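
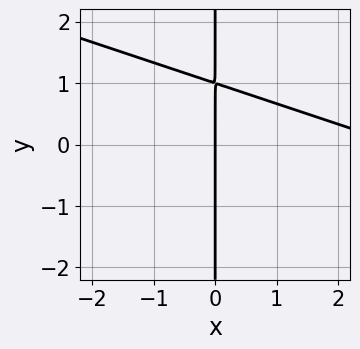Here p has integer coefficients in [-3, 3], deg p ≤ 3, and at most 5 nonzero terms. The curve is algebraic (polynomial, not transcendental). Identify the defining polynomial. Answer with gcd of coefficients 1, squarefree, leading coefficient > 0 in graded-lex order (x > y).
x^2 + 3*x*y - 3*x

(a) deg p = 2. A generic line meets the curve in up to 2 points.
(b) From the visible intercepts: one x-axis crossing is at x = 0; the visible y-axis segment lies entirely on the curve.
(c) Solving for integer coefficients yields p as stated.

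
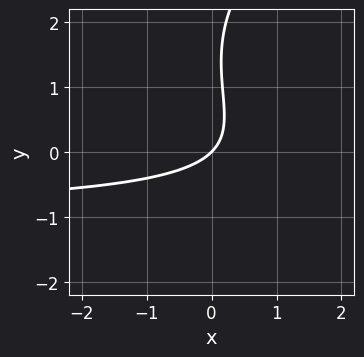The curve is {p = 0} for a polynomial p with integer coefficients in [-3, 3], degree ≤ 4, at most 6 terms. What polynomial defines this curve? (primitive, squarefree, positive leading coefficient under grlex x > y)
y^3 - 3*x*y - 3*y^2 - 3*x + 3*y

(a) The degree is 3 — no degree-2 curve has this shape.
(b) Checking where it meets the axes: it meets the x-axis at x = 0 (among the integer gridlines); it crosses the y-axis at the gridline y = 0.
(c) The integer polynomial consistent with all of this is the stated p.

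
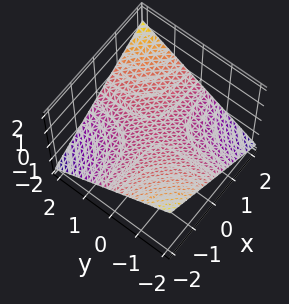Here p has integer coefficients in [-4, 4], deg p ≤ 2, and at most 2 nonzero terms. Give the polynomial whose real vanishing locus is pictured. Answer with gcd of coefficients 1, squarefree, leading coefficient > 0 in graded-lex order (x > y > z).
First, deg p = 2. A hyperbolic paraboloid; a quadric.
Next, checking where it meets the axes: the visible x-axis segment lies entirely on the surface; one z-axis crossing is at z = 0.
Finally, assembling these constraints gives the stated polynomial. Check: (0, -1, 0) on the y-axis lies on the surface, and p(0, -1, 0) = 0. ✓

x*y - 3*z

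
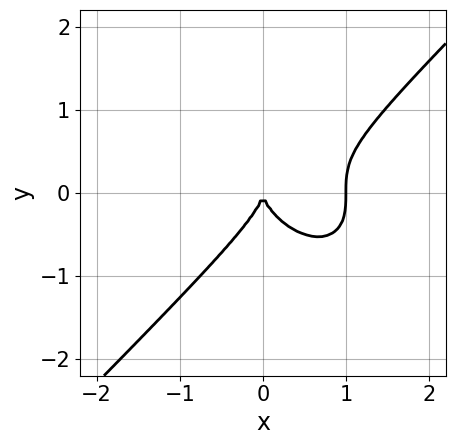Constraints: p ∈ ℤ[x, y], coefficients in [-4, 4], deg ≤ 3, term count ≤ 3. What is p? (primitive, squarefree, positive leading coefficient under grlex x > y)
x^3 - y^3 - x^2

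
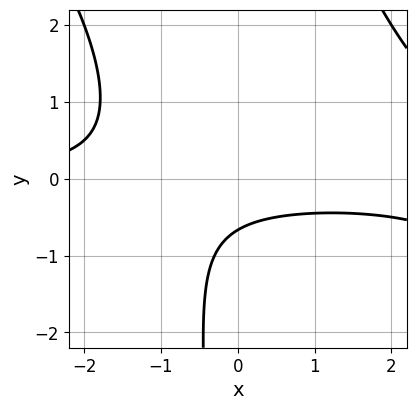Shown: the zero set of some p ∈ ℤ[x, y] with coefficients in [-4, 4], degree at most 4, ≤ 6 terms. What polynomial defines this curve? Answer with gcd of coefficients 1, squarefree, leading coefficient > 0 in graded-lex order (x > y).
1. deg p = 3. A generic line meets the curve in up to 3 points.
2. Checking where it meets the axes: no x-intercept at any integer in the box.
3. The integer polynomial consistent with all of this is the stated p.

x^2*y + x*y^2 - 2*x*y - 3*y - 2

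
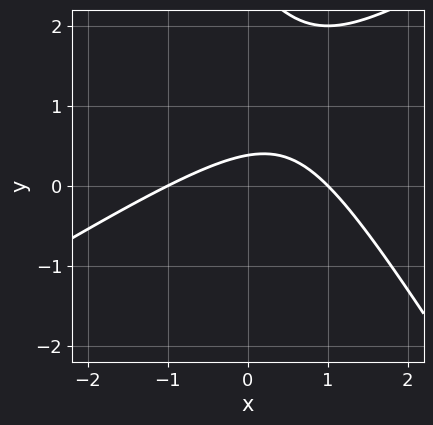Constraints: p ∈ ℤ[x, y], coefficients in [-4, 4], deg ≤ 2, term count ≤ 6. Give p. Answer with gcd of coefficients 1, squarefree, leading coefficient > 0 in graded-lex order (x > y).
(a) The degree is 2 — no degree-1 curve has this shape.
(b) From the axis intercepts and sections: among the integer gridlines, it crosses the x-axis at x ∈ {-1, 1}.
(c) Fitting integer coefficients to these (and the overall shape) gives p.

x^2 - x*y - y^2 + 3*y - 1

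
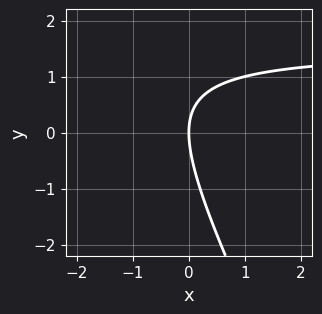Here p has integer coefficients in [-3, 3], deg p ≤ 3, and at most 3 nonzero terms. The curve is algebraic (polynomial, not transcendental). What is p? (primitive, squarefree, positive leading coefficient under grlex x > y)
1. deg p = 2. A generic line meets the curve in up to 2 points.
2. Checking where it meets the axes: one y-axis crossing is at y = 0; one x-axis crossing is at x = 0.
3. Fitting integer coefficients to these (and the overall shape) gives p.

2*x*y + y^2 - 3*x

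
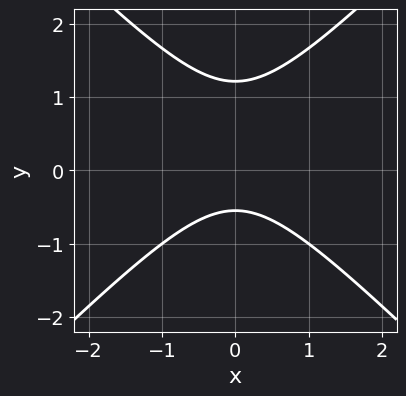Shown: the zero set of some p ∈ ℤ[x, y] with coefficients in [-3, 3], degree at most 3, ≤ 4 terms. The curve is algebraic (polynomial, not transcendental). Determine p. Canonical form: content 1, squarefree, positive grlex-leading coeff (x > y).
3*x^2 - 3*y^2 + 2*y + 2

(a) deg p = 2. A generic line meets the curve in up to 2 points.
(b) Symmetries: mirror symmetry x ↦ −x ⇒ only even powers of x.
(c) From the visible intercepts: the curve avoids every integer x-axis point in the box.
(d) Assembling these constraints gives the stated polynomial.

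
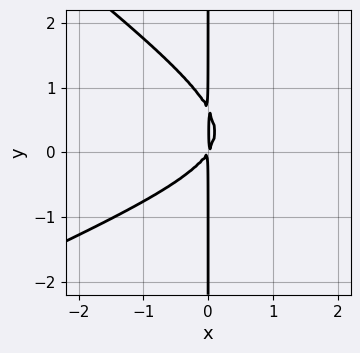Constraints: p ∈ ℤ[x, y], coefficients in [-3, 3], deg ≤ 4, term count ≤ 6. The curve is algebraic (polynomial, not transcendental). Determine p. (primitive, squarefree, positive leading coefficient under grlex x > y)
x^3 - x^2*y - 3*x*y^2 - 3*x^2 + 2*x*y

First, degree: no degree-2 curve has this shape, so deg p = 3.
Then, from the axis intercepts and sections: the visible y-axis segment lies entirely on the curve.
Finally, assembling these constraints gives the stated polynomial.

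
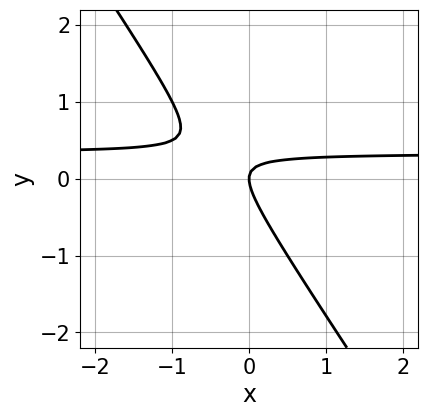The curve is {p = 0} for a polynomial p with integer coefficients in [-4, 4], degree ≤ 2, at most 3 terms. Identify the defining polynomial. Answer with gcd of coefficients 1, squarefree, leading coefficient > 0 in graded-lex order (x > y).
3*x*y + 2*y^2 - x

1. deg p = 2. No degree-1 curve has this shape.
2. From the visible intercepts: it meets the x-axis at x = 0 (among the integer gridlines); it crosses the y-axis at the gridline y = 0.
3. The integer polynomial consistent with all of this is the stated p.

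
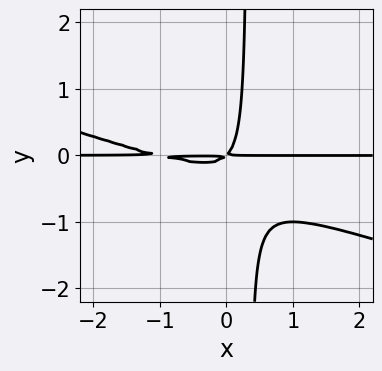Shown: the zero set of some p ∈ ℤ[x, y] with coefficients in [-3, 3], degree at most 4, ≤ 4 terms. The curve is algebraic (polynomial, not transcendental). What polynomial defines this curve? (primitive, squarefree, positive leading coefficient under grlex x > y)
x^2*y + 3*x*y^2 + x*y - y^2

The degree is 3 — the shape is more complex than any degree-2 curve.
From the visible intercepts: the visible x-axis segment lies entirely on the curve.
Putting this together gives p.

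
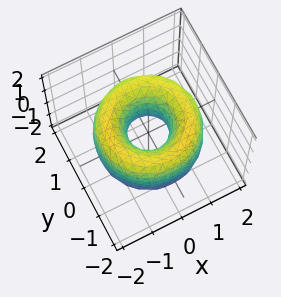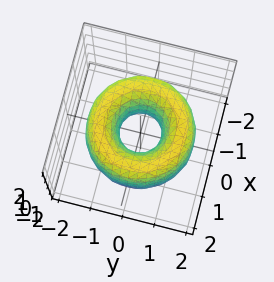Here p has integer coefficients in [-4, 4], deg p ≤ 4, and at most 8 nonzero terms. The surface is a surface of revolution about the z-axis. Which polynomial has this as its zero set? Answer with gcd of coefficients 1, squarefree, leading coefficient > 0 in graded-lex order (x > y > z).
x^4 + 2*x^2*y^2 + y^4 - 3*x^2 - 3*y^2 + z^2 + 1

First, the degree is 4 — the shape is more complex than any degree-3 surface.
Then, symmetry: the z-axis is an axis of rotation, so x and y enter only as x² + y².
Next, against the integer gridlines: the surface avoids every integer z-axis point in the box; a circular section at z = 1 has radius exactly 1.
Finally, putting this together gives p.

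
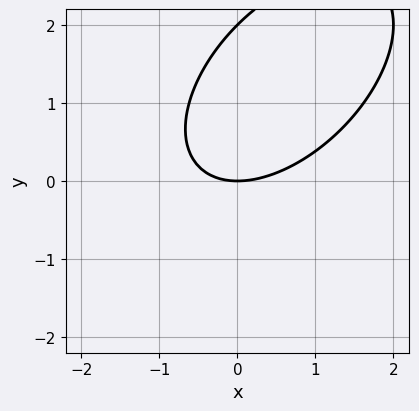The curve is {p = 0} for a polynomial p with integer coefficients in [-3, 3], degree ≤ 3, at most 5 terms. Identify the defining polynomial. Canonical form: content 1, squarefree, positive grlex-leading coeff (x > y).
x^2 - x*y + y^2 - 2*y

1. deg p = 2. A generic line meets the curve in up to 2 points.
2. Observable constraints: it meets the x-axis at x = 0 (among the integer gridlines); the y-axis gridline crossings are at y ∈ {0, 2}.
3. Together with the visible shape, these determine p as stated.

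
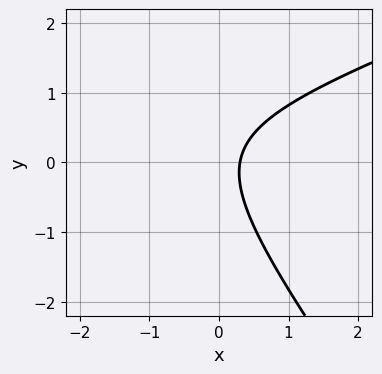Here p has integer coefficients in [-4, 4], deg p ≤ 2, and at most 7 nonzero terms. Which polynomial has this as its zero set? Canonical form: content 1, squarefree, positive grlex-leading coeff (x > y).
x^2 - 2*x*y - 2*y^2 + 3*x - 1

The degree is 2 — a generic line meets the curve in up to 2 points.
Reading off the gridlines: it misses every integer gridline on the y-axis.
The integer polynomial consistent with all of this is the stated p.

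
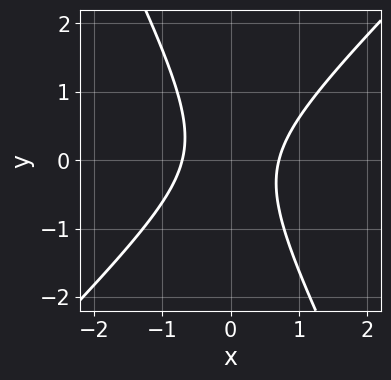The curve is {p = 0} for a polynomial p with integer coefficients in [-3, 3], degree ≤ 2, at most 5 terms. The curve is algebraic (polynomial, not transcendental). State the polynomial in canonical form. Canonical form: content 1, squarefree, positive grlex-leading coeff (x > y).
(a) Degree: no degree-1 curve has this shape, so deg p = 2.
(b) From the visible intercepts: no y-intercept at any integer in the box.
(c) These observations pin down the coefficients.

2*x^2 - x*y - y^2 - 1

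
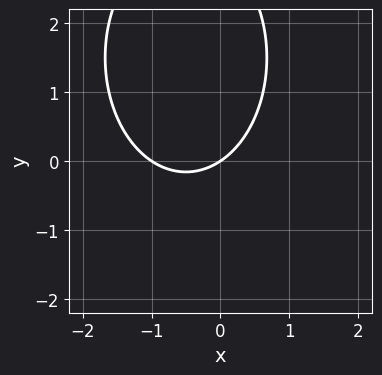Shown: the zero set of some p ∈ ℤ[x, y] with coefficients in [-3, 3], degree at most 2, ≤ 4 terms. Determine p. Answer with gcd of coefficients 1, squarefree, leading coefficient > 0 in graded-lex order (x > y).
2*x^2 + y^2 + 2*x - 3*y

(a) The degree is 2 — no degree-1 curve has this shape.
(b) From the visible intercepts: one y-axis crossing is at y = 0; among the integer gridlines, it crosses the x-axis at x ∈ {-1, 0}.
(c) Together with the visible shape, these determine p as stated.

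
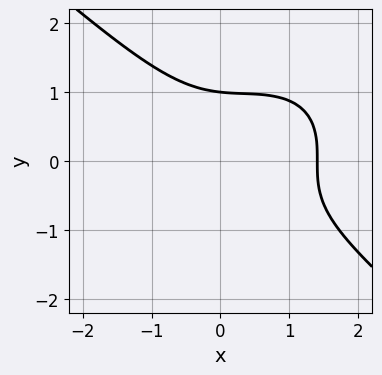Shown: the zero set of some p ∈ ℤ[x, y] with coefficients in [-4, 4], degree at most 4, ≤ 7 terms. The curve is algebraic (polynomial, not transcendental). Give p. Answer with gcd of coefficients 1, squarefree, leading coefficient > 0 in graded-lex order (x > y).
2*x^3 + 3*y^3 - 2*x^2 + x - 3

(a) Degree: a generic line meets the curve in up to 3 points, so deg p = 3.
(b) From the axis intercepts and sections: it crosses the y-axis at the gridline y = 1.
(c) Putting this together gives p.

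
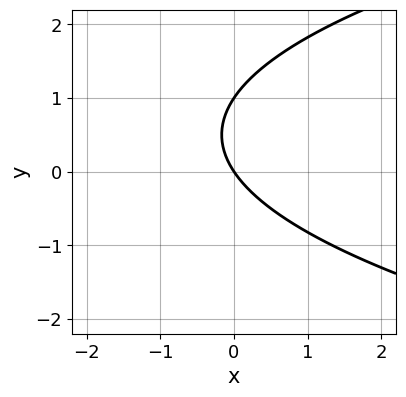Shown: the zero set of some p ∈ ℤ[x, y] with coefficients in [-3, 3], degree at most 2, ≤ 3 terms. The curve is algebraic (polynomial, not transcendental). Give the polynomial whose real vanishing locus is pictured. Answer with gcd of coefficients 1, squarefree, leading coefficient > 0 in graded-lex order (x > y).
2*y^2 - 3*x - 2*y

(a) Degree: the shape is more complex than any degree-1 curve, so deg p = 2.
(b) Reading off the gridlines: among the integer gridlines, it crosses the y-axis at y ∈ {0, 1}; it crosses the x-axis at the gridline x = 0.
(c) Matching integer coefficients to the picture gives p.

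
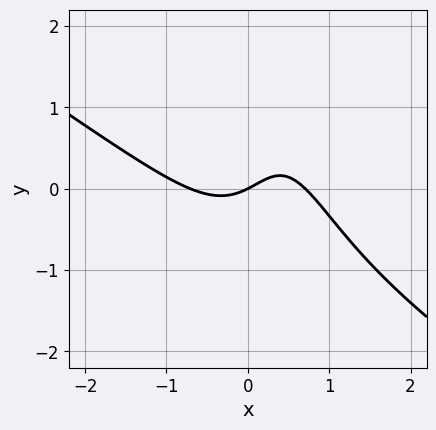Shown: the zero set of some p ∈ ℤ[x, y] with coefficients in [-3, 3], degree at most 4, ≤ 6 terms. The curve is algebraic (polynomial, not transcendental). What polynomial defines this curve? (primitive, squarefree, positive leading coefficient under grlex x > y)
2*x^3 + 3*x^2*y - 2*x*y - x + 2*y

1. The degree is 3 — a generic line meets the curve in up to 3 points.
2. From the axis intercepts and sections: one x-axis crossing is at x = 0; it crosses the y-axis at the gridline y = 0.
3. Together with the visible shape, these determine p as stated.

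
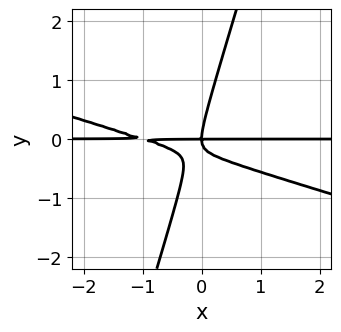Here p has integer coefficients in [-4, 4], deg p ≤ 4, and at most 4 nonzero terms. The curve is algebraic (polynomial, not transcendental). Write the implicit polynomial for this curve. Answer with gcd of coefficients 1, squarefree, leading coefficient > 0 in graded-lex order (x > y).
x^2*y + 3*x*y^2 - y^3 + x*y

1. Degree: a generic line meets the curve in up to 3 points, so deg p = 3.
2. Observable constraints: the visible x-axis segment lies entirely on the curve; it crosses the y-axis at the gridline y = 0.
3. Solving for integer coefficients yields p as stated.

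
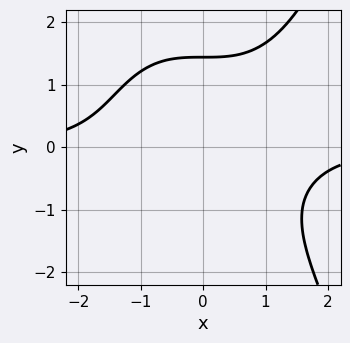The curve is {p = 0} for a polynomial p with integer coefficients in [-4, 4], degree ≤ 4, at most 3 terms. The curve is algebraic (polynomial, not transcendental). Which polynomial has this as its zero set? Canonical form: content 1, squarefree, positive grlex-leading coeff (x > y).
1. deg p = 4. No degree-3 curve has this shape.
2. Observable constraints: no x-intercept at any integer in the box.
3. Fitting integer coefficients to these (and the overall shape) gives p.

x^3*y - y^3 + 3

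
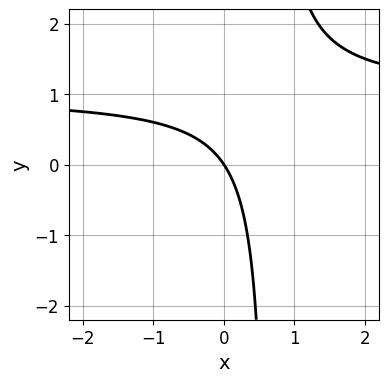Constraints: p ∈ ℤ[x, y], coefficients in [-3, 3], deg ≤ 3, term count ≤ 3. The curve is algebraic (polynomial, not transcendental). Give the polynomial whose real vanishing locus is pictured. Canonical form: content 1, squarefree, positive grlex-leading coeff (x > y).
(a) The degree is 2 — the shape is more complex than any degree-1 curve.
(b) Observable constraints: one x-axis crossing is at x = 0; it crosses the y-axis at the gridline y = 0.
(c) Fitting integer coefficients to these (and the overall shape) gives p.

3*x*y - 3*x - 2*y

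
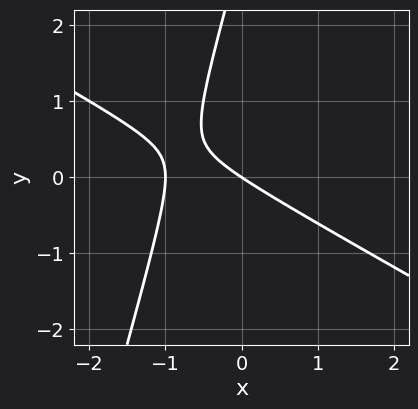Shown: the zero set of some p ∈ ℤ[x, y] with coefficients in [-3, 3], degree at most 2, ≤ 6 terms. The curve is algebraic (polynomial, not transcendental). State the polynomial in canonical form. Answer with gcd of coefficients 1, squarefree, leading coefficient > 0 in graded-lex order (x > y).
2*x^2 + 3*x*y - y^2 + 2*x + 3*y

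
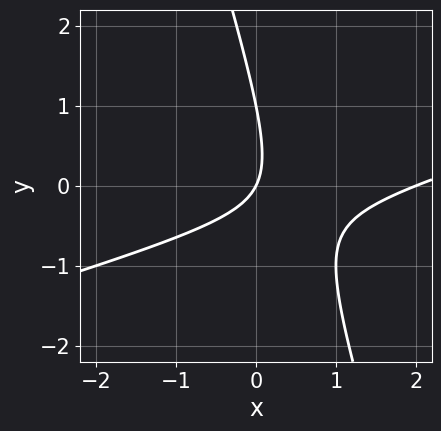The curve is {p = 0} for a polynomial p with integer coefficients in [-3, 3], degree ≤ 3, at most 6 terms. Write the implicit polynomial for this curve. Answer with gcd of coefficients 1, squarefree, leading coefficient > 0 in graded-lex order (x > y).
x^2 - 3*x*y - y^2 - 2*x + y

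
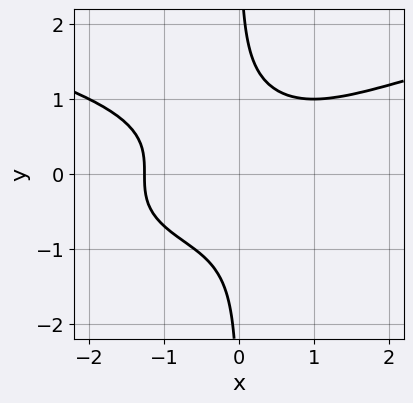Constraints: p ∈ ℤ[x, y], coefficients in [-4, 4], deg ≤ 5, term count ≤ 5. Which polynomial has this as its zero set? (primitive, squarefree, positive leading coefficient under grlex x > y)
3*x*y^3 - x^3 - 2

(a) deg p = 4. A generic line meets the curve in up to 4 points.
(b) Reading off the gridlines: it misses every integer gridline on the y-axis.
(c) Fitting integer coefficients to these (and the overall shape) gives p.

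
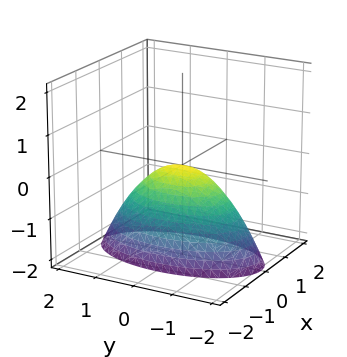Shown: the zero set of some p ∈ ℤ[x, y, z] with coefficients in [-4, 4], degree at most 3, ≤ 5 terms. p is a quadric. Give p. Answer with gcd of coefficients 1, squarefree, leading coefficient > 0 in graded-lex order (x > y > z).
3*x^2 + y^2 + 2*z

First, degree: a single bowl opening along one axis; a quadric, so deg p = 2.
Next, symmetries: mirror symmetry y ↦ −y ⇒ only even powers of y; it's symmetric under x → −x, forcing even powers of x.
Next, checking where it meets the axes: it meets the z-axis at z = 0 (among the integer gridlines); it meets the y-axis at y = 0 (among the integer gridlines); one x-axis crossing is at x = 0.
Finally, matching integer coefficients to the picture gives p.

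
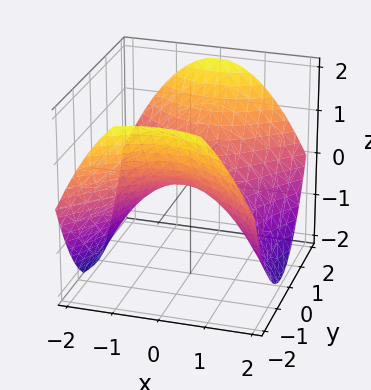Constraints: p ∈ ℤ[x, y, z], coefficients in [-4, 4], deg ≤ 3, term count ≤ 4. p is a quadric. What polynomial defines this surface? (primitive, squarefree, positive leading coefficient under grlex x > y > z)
x^2 - y^2 + 2*z

First, deg p = 2. A hyperbolic paraboloid; a quadric.
Next, symmetries: it's symmetric under y → −y, forcing even powers of y; the x ↦ −x reflection is a symmetry, so x appears only in even powers.
Next, observable constraints: one x-axis crossing is at x = 0; it crosses the y-axis at the gridline y = 0.
Finally, the integer polynomial consistent with all of this is the stated p.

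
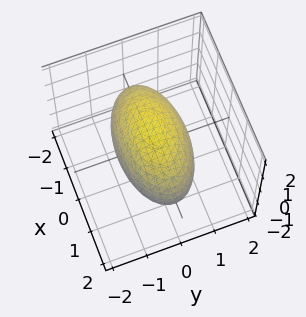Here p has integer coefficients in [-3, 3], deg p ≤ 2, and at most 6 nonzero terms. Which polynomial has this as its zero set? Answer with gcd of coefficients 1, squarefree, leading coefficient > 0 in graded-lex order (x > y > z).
(a) Degree: a closed, bounded, convex surface; a quadric, so deg p = 2.
(b) Symmetries: mirror symmetry z ↦ −z ⇒ only even powers of z; mirror symmetry y ↦ −y ⇒ only even powers of y; it's symmetric under x → −x, forcing even powers of x.
(c) Observable constraints: the y-axis gridline crossings are at y ∈ {-1, 1}.
(d) These observations pin down the coefficients.

x^2 + 3*y^2 + 2*z^2 - 3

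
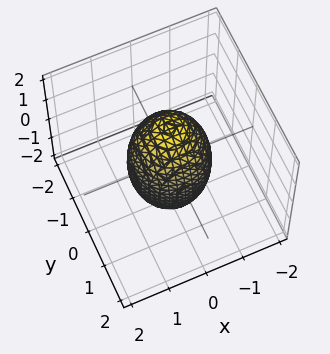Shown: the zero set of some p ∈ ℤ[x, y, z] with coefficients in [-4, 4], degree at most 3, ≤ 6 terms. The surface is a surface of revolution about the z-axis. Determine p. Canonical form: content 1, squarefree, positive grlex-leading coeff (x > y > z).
1. Degree: no degree-1 surface has this shape, so deg p = 2.
2. By symmetry, the surface is invariant under rotation about z: p = q(x² + y², z).
3. Observable constraints: among the integer gridlines, it crosses the y-axis at y ∈ {-1, 1}; the x-axis gridline crossings are at x ∈ {-1, 1}; a circular section at z = -1 has radius between 0 and 1.
4. Matching integer coefficients to the picture gives p.

3*x^2 + 3*y^2 + z^2 - 3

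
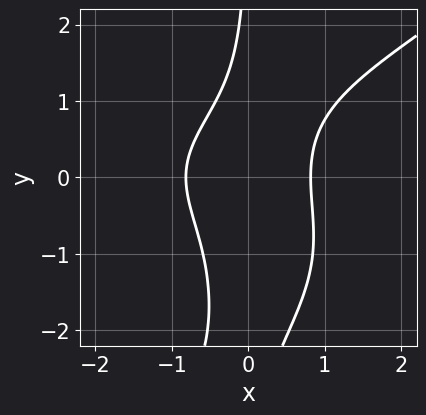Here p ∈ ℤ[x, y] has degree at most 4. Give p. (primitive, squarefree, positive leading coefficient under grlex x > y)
x^2*y^2 - x*y^3 - 2*x*y^2 + 3*x^2 - 2

(a) Degree: the shape is more complex than any degree-3 curve, so deg p = 4.
(b) Checking where it meets the axes: the curve avoids every integer y-axis point in the box.
(c) These observations pin down the coefficients.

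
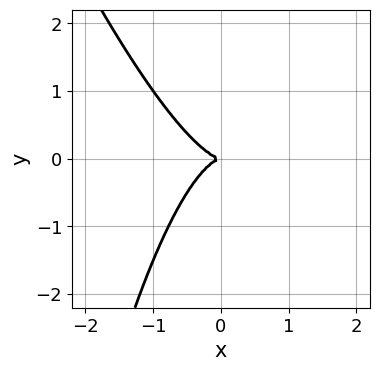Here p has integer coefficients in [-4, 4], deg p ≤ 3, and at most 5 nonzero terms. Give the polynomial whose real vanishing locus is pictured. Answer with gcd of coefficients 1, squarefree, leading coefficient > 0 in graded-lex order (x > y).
3*x^3 + x^2*y + 2*y^2

1. deg p = 3.
2. Checking where it meets the axes: it crosses the x-axis at the gridline x = 0; it meets the y-axis at y = 0 (among the integer gridlines).
3. Assembling these constraints gives the stated polynomial.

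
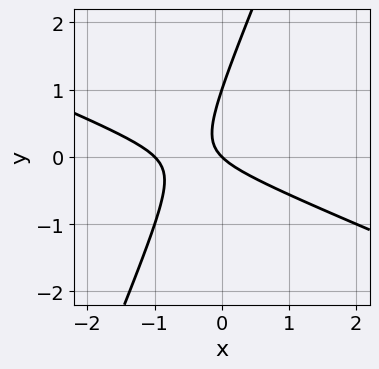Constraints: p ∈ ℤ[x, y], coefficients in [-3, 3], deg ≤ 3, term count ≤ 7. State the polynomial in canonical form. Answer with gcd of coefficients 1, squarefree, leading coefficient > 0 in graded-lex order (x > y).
deg p = 2. A generic line meets the curve in up to 2 points.
Observable constraints: among the integer gridlines, it crosses the y-axis at y ∈ {0, 1}; among the integer gridlines, it crosses the x-axis at x ∈ {-1, 0}.
Assembling these constraints gives the stated polynomial.

x^2 + 2*x*y - y^2 + x + y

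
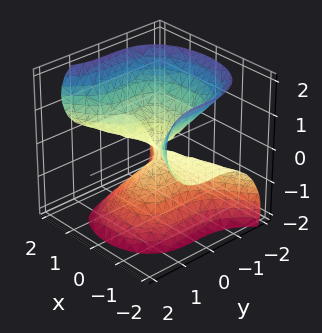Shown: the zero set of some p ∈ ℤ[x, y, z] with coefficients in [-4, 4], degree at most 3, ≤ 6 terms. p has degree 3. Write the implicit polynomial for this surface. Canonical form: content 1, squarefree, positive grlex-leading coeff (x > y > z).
Degree: the shape is more complex than any degree-2 surface, so deg p = 3.
Against the integer gridlines: one z-axis crossing is at z = 0; it meets the y-axis at y = 0 (among the integer gridlines).
Assembling these constraints gives the stated polynomial.

3*x^2*z - 3*y^3 - 2*z^3 - z^2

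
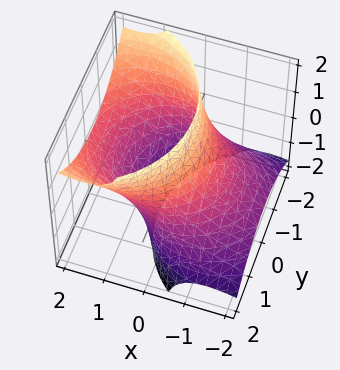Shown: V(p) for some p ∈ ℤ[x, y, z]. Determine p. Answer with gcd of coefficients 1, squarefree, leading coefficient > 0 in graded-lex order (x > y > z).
x^2 - 2*x*z + y^2 - 2

1. deg p = 2.
2. Observable constraints: the surface avoids every integer z-axis point in the box.
3. Solving for integer coefficients yields p as stated.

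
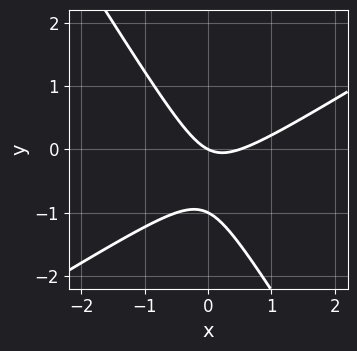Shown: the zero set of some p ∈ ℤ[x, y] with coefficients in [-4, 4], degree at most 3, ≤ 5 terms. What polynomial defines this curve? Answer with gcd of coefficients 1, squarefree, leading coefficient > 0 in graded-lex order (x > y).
2*x^2 - 2*x*y - 2*y^2 - x - 2*y

(a) deg p = 2. A generic line meets the curve in up to 2 points.
(b) From the axis intercepts and sections: one x-axis crossing is at x = 0; the y-axis gridline crossings are at y ∈ {-1, 0}.
(c) Assembling these constraints gives the stated polynomial.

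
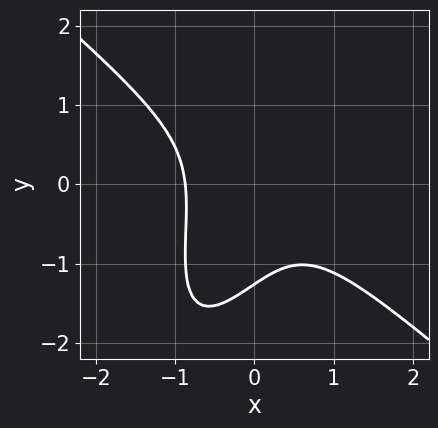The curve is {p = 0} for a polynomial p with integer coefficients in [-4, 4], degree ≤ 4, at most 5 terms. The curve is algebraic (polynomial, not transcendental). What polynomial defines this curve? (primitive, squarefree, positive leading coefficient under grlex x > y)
3*x^3 + x^2*y - 2*x*y^2 + y^3 + 2

1. The degree is 3 — a generic line meets the curve in up to 3 points.
2. Putting this together gives p.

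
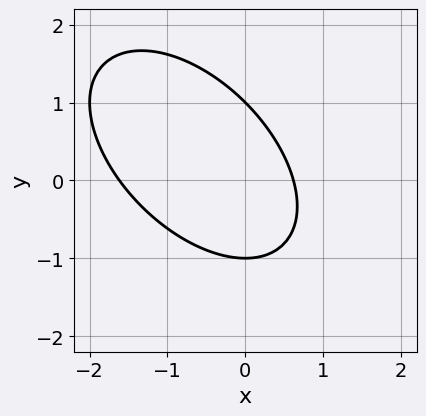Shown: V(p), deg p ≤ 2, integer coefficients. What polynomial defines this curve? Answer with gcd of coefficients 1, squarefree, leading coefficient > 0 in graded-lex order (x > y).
x^2 + x*y + y^2 + x - 1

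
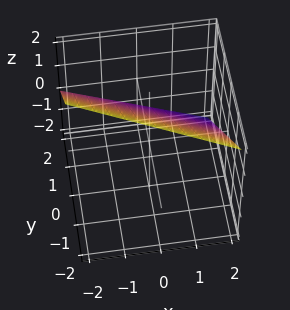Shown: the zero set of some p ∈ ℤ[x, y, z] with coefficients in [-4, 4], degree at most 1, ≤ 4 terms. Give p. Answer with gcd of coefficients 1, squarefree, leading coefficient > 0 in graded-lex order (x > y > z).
deg p = 1. The surface is flat (a plane).
Against the integer gridlines: one x-axis crossing is at x = 2; one y-axis crossing is at y = 1.
These observations pin down the coefficients. Check: (0, 0, 1) on the z-axis lies on the surface, and p(0, 0, 1) = 0. ✓

x + 2*y + 2*z - 2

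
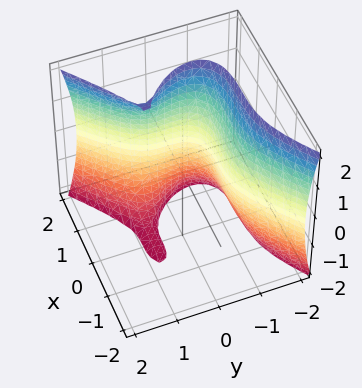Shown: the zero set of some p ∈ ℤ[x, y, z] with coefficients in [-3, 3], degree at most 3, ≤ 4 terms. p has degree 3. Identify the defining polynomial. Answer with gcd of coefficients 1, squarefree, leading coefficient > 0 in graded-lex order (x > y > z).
2*x^3 - 3*y^3 + y*z^2 - 2

1. deg p = 3. No degree-2 surface has this shape.
2. Observable constraints: it meets the x-axis at x = 1 (among the integer gridlines); the surface avoids every integer z-axis point in the box.
3. These observations pin down the coefficients.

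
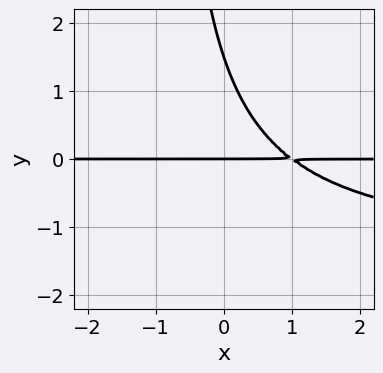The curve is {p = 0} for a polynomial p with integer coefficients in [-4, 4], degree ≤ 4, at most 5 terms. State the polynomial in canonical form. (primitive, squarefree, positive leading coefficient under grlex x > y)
The degree is 3 — no degree-2 curve has this shape.
Checking where it meets the axes: one y-axis crossing is at y = 0; every point of the x-axis in the box is on the curve.
Together with the visible shape, these determine p as stated.

2*x*y^2 + 3*x*y + 2*y^2 - 3*y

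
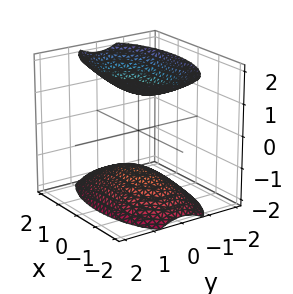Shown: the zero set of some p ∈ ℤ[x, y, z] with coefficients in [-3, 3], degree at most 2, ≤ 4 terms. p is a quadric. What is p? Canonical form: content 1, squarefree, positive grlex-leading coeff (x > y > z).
x^2 + 3*y^2 - 2*z^2 + 3

First, I count 2 distinct pieces. They look like related sheets of one shape, so recover p as a whole.
Then, degree: two separate bowl-shaped sheets opening away from each other; a quadric, so deg p = 2.
Next, symmetries: it's symmetric under y → −y, forcing even powers of y; the z ↦ −z reflection is a symmetry, so z appears only in even powers; mirror symmetry x ↦ −x ⇒ only even powers of x.
Next, observable constraints: it misses every integer gridline on the y-axis; no x-intercept at any integer in the box.
Finally, solving for integer coefficients yields p as stated.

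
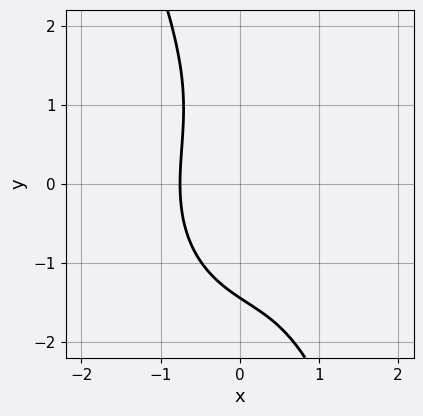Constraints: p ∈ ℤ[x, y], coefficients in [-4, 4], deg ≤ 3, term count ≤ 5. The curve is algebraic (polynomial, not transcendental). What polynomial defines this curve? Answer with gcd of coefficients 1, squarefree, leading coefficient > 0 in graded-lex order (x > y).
First, degree: the shape is more complex than any degree-2 curve, so deg p = 3.
Finally, matching integer coefficients to the picture gives p.

3*x^3 + 2*x*y^2 + y^3 - 3*x^2 + 3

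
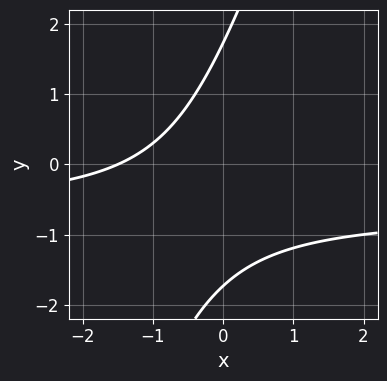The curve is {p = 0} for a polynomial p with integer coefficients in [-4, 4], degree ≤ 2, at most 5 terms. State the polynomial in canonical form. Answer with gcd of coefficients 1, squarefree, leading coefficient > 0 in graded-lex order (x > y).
3*x*y - y^2 + 2*x + 3

(a) deg p = 2. No degree-1 curve has this shape.
(b) Matching integer coefficients to the picture gives p.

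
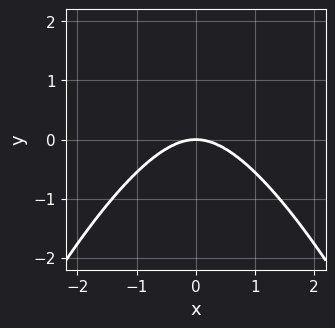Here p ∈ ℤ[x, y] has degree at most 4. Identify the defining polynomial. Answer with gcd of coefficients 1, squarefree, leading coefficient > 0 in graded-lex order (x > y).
(a) Degree: no degree-3 curve has this shape, so deg p = 4.
(b) Symmetries: the x ↦ −x reflection is a symmetry, so x appears only in even powers.
(c) Against the integer gridlines: it crosses the x-axis at the gridline x = 0; it crosses the y-axis at the gridline y = 0.
(d) Solving for integer coefficients yields p as stated.

2*x^4 + 3*x^2*y + 2*y^3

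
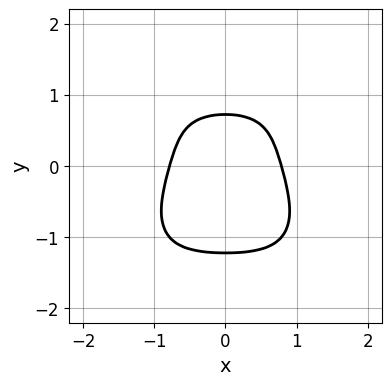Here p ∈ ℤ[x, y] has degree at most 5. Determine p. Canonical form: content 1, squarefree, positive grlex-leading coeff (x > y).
First, the degree is 4 — a generic line meets the curve in up to 4 points.
Next, symmetries: mirror symmetry x ↦ −x ⇒ only even powers of x.
Finally, matching integer coefficients to the picture gives p.

x^4 + y^4 + x^2 + y - 1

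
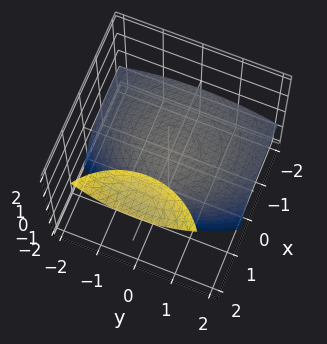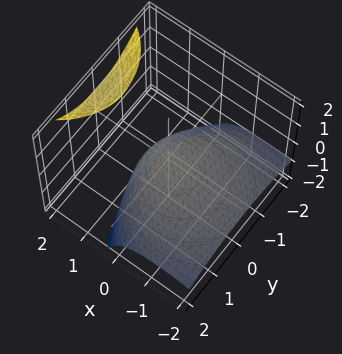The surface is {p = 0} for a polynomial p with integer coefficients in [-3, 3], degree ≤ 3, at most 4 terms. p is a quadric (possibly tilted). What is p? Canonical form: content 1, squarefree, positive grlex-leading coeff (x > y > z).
x^2 - 3*x*z + y^2 + 3*z

1. There are 2 components. Treating them together as one polynomial.
2. Degree: a generic line meets the surface in up to 2 points, so deg p = 2.
3. From the visible intercepts: it crosses the y-axis at the gridline y = 0; it crosses the z-axis at the gridline z = 0.
4. Matching integer coefficients to the picture gives p.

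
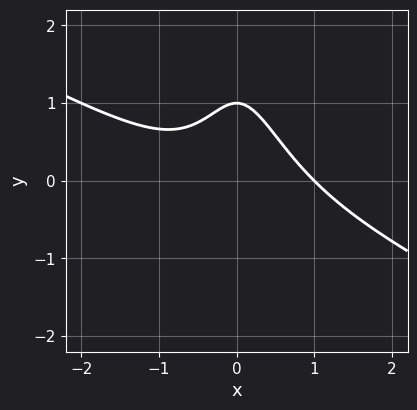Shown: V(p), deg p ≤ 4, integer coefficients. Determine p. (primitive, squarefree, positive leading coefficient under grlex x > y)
x^3 + 2*x^2*y + y - 1

(a) The degree is 3 — no degree-2 curve has this shape.
(b) Reading off the gridlines: it meets the y-axis at y = 1 (among the integer gridlines); it meets the x-axis at x = 1 (among the integer gridlines).
(c) The integer polynomial consistent with all of this is the stated p.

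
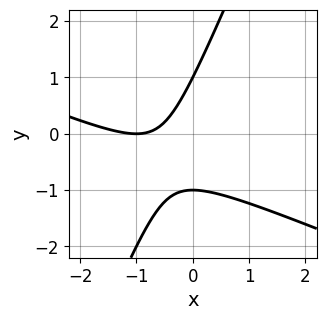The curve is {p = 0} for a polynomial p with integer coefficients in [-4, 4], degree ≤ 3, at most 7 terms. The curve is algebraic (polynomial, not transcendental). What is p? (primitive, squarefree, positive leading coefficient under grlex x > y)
1. The degree is 2 — no degree-1 curve has this shape.
2. Checking where it meets the axes: one x-axis crossing is at x = -1; the y-axis gridline crossings are at y ∈ {-1, 1}.
3. Matching integer coefficients to the picture gives p.

x^2 + 2*x*y - y^2 + 2*x + 1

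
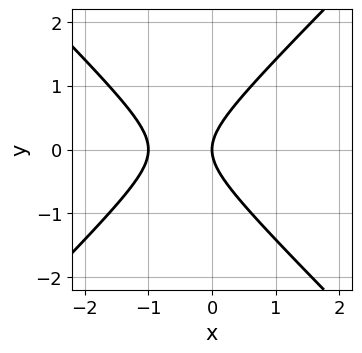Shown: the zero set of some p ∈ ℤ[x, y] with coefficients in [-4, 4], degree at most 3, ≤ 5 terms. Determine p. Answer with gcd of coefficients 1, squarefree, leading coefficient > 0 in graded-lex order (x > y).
x^2 - y^2 + x

(a) The degree is 2 — no degree-1 curve has this shape.
(b) Symmetries: it's symmetric under y → −y, forcing even powers of y.
(c) Against the integer gridlines: it crosses the y-axis at the gridline y = 0; among the integer gridlines, it crosses the x-axis at x ∈ {-1, 0}.
(d) Putting this together gives p.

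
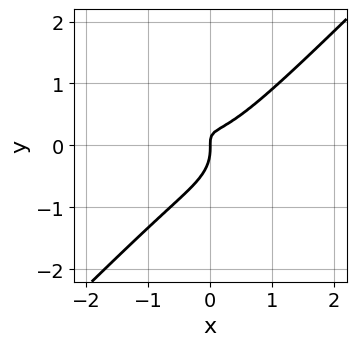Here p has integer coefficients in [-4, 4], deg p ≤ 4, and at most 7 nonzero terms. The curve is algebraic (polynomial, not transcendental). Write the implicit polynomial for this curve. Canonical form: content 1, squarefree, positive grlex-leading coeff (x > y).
(a) Degree: the shape is more complex than any degree-2 curve, so deg p = 3.
(b) Observable constraints: it meets the x-axis at x = 0 (among the integer gridlines); one y-axis crossing is at y = 0.
(c) The integer polynomial consistent with all of this is the stated p.

3*x^3 - 3*y^3 + x^2 - 3*x*y + x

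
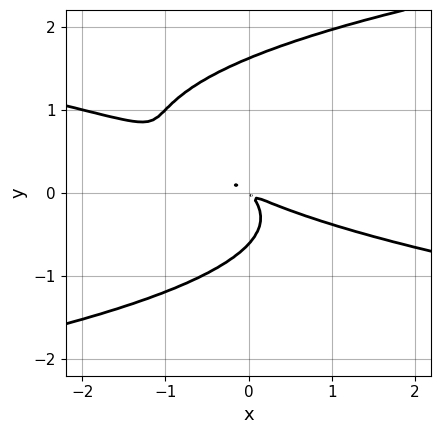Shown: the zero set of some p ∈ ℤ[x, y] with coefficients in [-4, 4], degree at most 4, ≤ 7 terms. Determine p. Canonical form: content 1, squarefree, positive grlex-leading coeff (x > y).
2*y^4 - 2*y^3 - x^2 - 3*x*y - 2*y^2

1. deg p = 4. A generic line meets the curve in up to 4 points.
2. The integer polynomial consistent with all of this is the stated p.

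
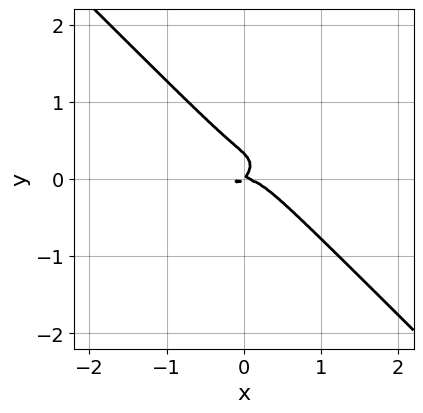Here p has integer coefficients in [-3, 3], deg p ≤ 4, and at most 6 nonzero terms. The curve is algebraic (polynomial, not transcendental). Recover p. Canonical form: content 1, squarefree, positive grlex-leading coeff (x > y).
Degree: a generic line meets the curve in up to 3 points, so deg p = 3.
Checking where it meets the axes: it crosses the y-axis at the gridline y = 0; it meets the x-axis at x = 0 (among the integer gridlines).
Matching integer coefficients to the picture gives p.

2*x^3 - x^2*y + 3*y^3 + x*y - y^2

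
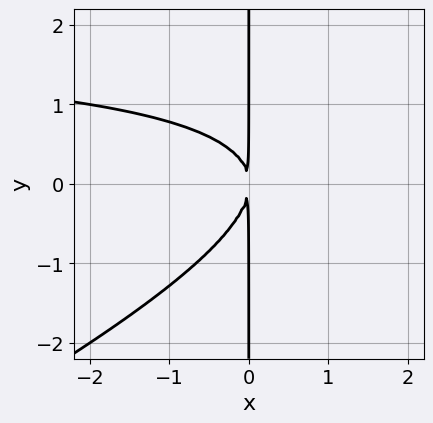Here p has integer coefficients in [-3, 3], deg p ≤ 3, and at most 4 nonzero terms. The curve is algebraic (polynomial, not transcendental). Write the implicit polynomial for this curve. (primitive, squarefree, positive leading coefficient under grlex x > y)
x^2*y - 2*x*y^2 - 2*x^2

First, deg p = 3.
Then, against the integer gridlines: the visible y-axis segment lies entirely on the curve.
Finally, the integer polynomial consistent with all of this is the stated p.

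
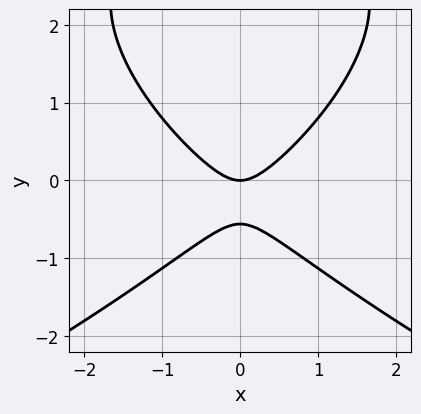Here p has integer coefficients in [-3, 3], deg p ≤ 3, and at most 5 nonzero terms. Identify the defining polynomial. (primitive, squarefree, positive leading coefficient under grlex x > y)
y^3 + 3*x^2 - 3*y^2 - 2*y

1. deg p = 3. The shape is more complex than any degree-2 curve.
2. Symmetries: the x ↦ −x reflection is a symmetry, so x appears only in even powers.
3. Reading off the gridlines: one x-axis crossing is at x = 0; it meets the y-axis at y = 0 (among the integer gridlines).
4. Putting this together gives p.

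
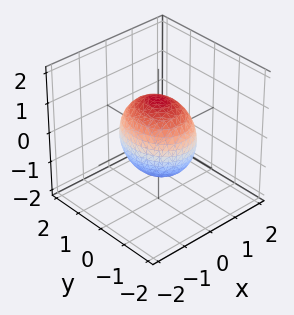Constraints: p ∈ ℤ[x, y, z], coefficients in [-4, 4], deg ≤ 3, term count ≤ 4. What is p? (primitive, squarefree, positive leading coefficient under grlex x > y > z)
Degree: a closed, bounded, convex surface; a quadric, so deg p = 2.
Symmetries: mirror symmetry y ↦ −y ⇒ only even powers of y; the z ↦ −z reflection is a symmetry, so z appears only in even powers; mirror symmetry x ↦ −x ⇒ only even powers of x.
Observable constraints: the x-axis gridline crossings are at x ∈ {-1, 1}.
Matching integer coefficients to the picture gives p.

3*x^2 + 2*y^2 + 2*z^2 - 3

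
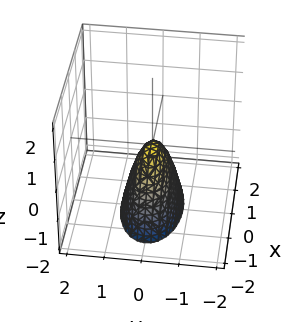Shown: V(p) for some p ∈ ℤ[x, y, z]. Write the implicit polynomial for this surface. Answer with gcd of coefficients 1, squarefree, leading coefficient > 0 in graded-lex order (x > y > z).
x^2 + 3*y^2 + z

(a) Degree: a paraboloid; a quadric, so deg p = 2.
(b) Symmetries: the x ↦ −x reflection is a symmetry, so x appears only in even powers; it's symmetric under y → −y, forcing even powers of y.
(c) Checking where it meets the axes: one x-axis crossing is at x = 0; it crosses the y-axis at the gridline y = 0; one z-axis crossing is at z = 0.
(d) Assembling these constraints gives the stated polynomial.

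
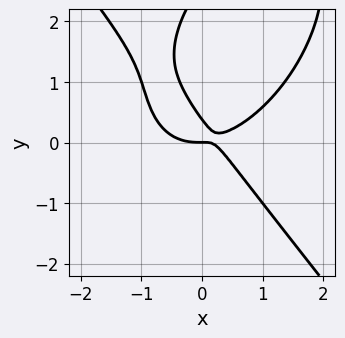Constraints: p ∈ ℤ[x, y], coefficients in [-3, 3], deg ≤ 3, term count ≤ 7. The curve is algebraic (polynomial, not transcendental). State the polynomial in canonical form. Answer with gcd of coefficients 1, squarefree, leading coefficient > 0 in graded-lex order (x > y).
2*x^3 + y^3 - 3*x*y - 3*y^2 + y

(a) The degree is 3 — no degree-2 curve has this shape.
(b) Observable constraints: one x-axis crossing is at x = 0; it meets the y-axis at y = 0 (among the integer gridlines).
(c) Fitting integer coefficients to these (and the overall shape) gives p.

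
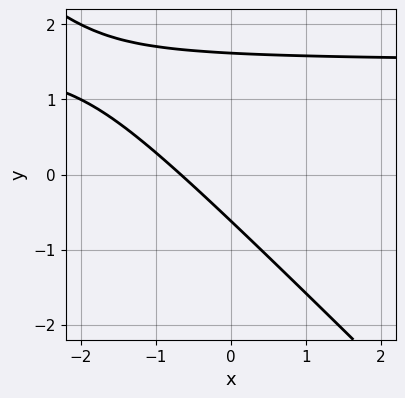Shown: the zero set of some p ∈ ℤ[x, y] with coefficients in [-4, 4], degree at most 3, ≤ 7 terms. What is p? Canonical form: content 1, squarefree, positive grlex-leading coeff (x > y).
(a) Degree: no degree-1 curve has this shape, so deg p = 2.
(b) Putting this together gives p.

2*x*y + 2*y^2 - 3*x - 2*y - 2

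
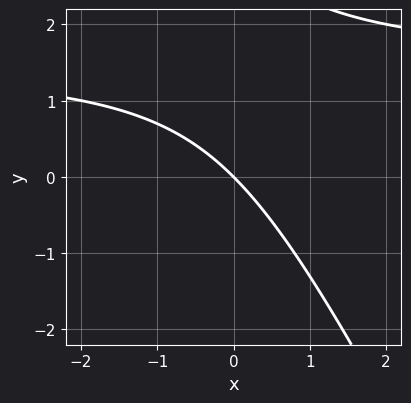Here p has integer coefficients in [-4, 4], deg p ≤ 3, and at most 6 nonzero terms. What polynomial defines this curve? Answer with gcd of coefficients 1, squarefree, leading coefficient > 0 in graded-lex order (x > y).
2*x*y + y^2 - 3*x - 3*y

(a) The degree is 2 — the shape is more complex than any degree-1 curve.
(b) From the axis intercepts and sections: one y-axis crossing is at y = 0; it meets the x-axis at x = 0 (among the integer gridlines).
(c) Fitting integer coefficients to these (and the overall shape) gives p.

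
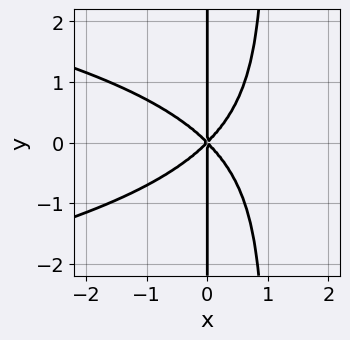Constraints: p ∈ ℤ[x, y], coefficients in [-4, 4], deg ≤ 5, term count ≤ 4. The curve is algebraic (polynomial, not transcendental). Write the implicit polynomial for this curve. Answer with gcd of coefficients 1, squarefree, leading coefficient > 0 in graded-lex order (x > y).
The degree is 4 — the shape is more complex than any degree-3 curve.
Symmetries: it's symmetric under y → −y, forcing even powers of y.
Observable constraints: it meets the x-axis at x = 0 (among the integer gridlines); the visible y-axis segment lies entirely on the curve.
Assembling these constraints gives the stated polynomial.

x^2*y^2 + x^3 - x*y^2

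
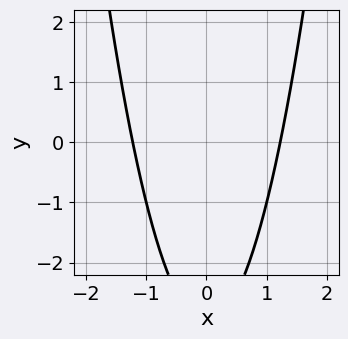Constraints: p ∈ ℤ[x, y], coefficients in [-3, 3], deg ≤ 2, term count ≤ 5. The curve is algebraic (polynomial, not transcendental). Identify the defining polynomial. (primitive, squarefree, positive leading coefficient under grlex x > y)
2*x^2 - y - 3

deg p = 2.
Symmetries: the x ↦ −x reflection is a symmetry, so x appears only in even powers.
Checking where it meets the axes: no y-intercept at any integer in the box.
These observations pin down the coefficients.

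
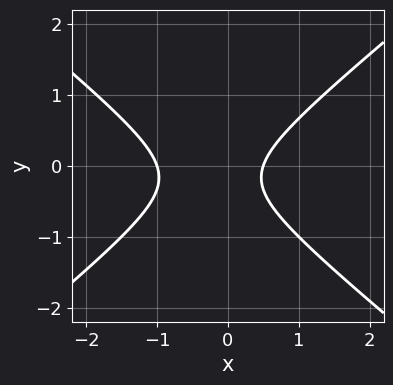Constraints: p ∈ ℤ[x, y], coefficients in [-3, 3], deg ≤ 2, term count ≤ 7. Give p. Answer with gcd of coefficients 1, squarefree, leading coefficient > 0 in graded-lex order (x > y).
2*x^2 - 3*y^2 + x - y - 1

First, the degree is 2 — the shape is more complex than any degree-1 curve.
Then, against the integer gridlines: it crosses the x-axis at the gridline x = -1; no y-intercept at any integer in the box.
Finally, putting this together gives p.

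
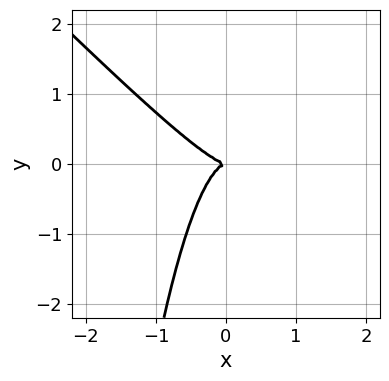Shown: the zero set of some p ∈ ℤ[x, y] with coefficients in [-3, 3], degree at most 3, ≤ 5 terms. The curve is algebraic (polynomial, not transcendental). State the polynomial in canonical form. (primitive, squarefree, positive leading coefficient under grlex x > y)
2*x^3 + 2*x^2*y + y^2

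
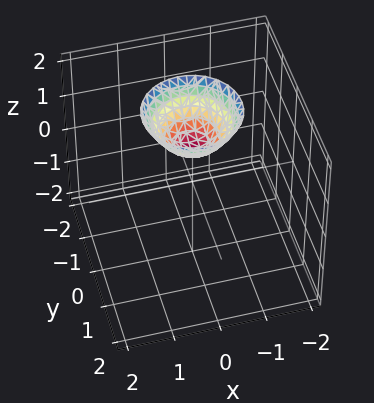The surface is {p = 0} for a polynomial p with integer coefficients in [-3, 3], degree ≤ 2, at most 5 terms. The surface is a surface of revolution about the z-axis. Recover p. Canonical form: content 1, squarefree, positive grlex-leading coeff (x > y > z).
1. deg p = 2. No degree-1 surface has this shape.
2. Symmetry: every cross-section ⟂ z is a circle, so x, y appear only via x² + y².
3. Reading off the gridlines: the surface avoids every integer y-axis point in the box; one z-axis crossing is at z = 1; a circular section at z = 2 has radius exactly 1.
4. Together with the visible shape, these determine p as stated.

x^2 + y^2 - z + 1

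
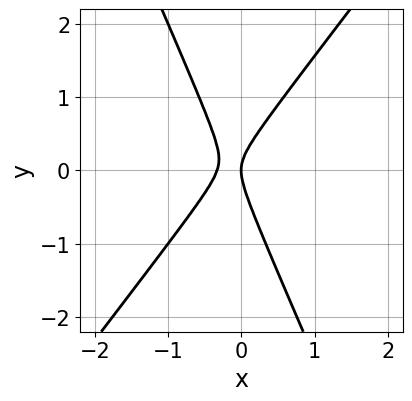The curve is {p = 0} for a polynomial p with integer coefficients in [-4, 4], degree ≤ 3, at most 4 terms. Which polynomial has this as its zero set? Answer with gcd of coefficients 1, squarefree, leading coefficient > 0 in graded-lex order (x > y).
1. The degree is 2 — a generic line meets the curve in up to 2 points.
2. From the visible intercepts: it crosses the y-axis at the gridline y = 0; one x-axis crossing is at x = 0.
3. Putting this together gives p.

3*x^2 - x*y - y^2 + x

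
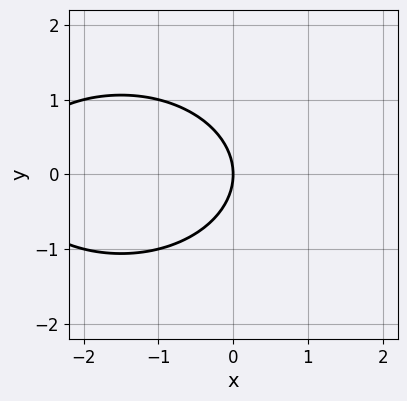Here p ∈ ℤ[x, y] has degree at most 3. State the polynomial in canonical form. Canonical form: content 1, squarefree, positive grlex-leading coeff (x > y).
First, the degree is 2 — no degree-1 curve has this shape.
Next, symmetries: it's symmetric under y → −y, forcing even powers of y.
Then, checking where it meets the axes: it crosses the y-axis at the gridline y = 0; it meets the x-axis at x = 0 (among the integer gridlines).
Finally, solving for integer coefficients yields p as stated.

x^2 + 2*y^2 + 3*x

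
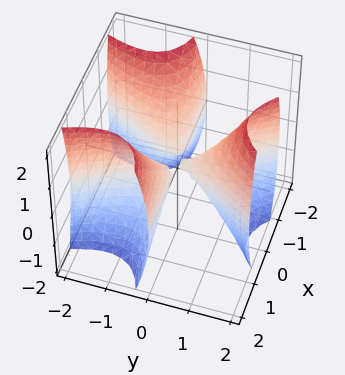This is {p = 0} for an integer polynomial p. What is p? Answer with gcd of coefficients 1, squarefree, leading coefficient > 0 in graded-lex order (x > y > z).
There are 3 components. They look like related sheets of one shape, so recover p as a whole.
deg p = 3. A generic line meets the surface in up to 3 points.
Reading off the gridlines: it meets the y-axis at y = 0 (among the integer gridlines); the visible x-axis segment lies entirely on the surface; one z-axis crossing is at z = 0.
Fitting integer coefficients to these (and the overall shape) gives p.

3*x^2*y - y^3 + x*y + z^2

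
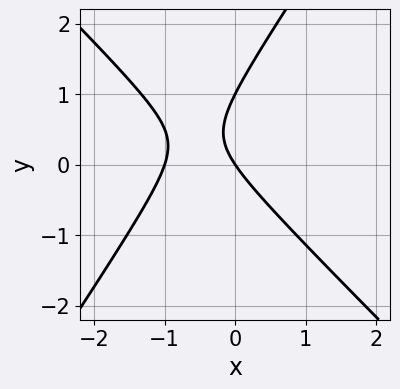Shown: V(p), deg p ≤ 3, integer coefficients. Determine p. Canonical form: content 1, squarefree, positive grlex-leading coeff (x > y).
3*x^2 + x*y - 2*y^2 + 3*x + 2*y

1. The degree is 2 — the shape is more complex than any degree-1 curve.
2. Reading off the gridlines: the x-axis gridline crossings are at x ∈ {-1, 0}; among the integer gridlines, it crosses the y-axis at y ∈ {0, 1}.
3. Assembling these constraints gives the stated polynomial.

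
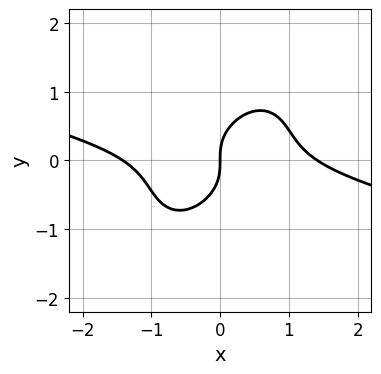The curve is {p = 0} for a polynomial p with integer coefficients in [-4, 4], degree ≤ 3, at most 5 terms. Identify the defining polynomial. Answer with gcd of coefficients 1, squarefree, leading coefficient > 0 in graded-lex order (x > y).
x^3 + 3*x^2*y - 3*x*y^2 + 3*y^3 - 2*x

First, degree: a generic line meets the curve in up to 3 points, so deg p = 3.
Then, from the axis intercepts and sections: it crosses the x-axis at the gridline x = 0; it crosses the y-axis at the gridline y = 0.
Finally, solving for integer coefficients yields p as stated.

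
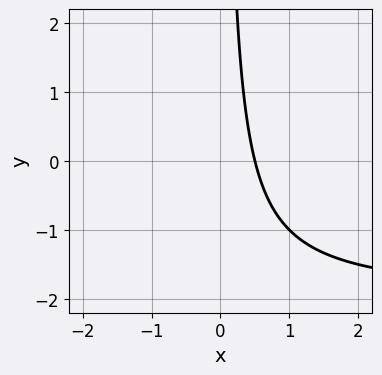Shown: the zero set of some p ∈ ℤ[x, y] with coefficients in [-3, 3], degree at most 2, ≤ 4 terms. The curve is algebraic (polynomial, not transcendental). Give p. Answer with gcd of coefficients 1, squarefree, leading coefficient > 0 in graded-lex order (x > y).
x*y + 2*x - 1

First, degree: no degree-1 curve has this shape, so deg p = 2.
Then, from the visible intercepts: it misses every integer gridline on the y-axis.
Finally, together with the visible shape, these determine p as stated.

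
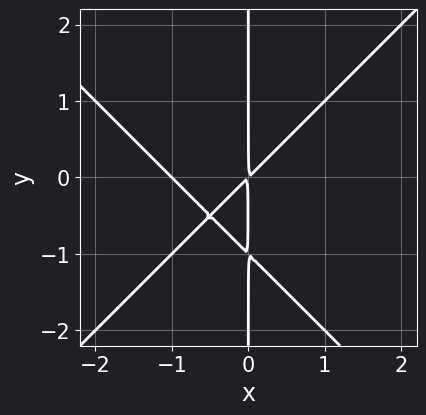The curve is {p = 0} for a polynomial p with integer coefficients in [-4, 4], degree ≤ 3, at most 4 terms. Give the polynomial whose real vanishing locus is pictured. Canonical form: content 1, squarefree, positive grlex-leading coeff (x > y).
x^3 - x*y^2 + x^2 - x*y

(a) deg p = 3. No degree-2 curve has this shape.
(b) Checking where it meets the axes: it meets the x-axis at x = -1 (among the integer gridlines); every point of the y-axis in the box is on the curve.
(c) Putting this together gives p.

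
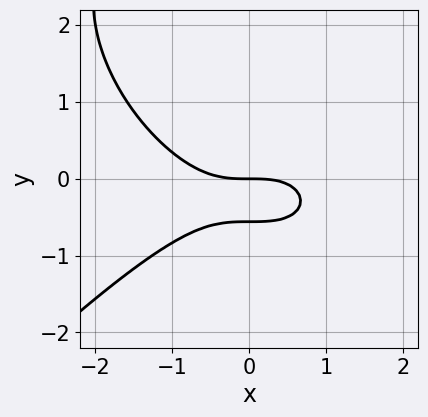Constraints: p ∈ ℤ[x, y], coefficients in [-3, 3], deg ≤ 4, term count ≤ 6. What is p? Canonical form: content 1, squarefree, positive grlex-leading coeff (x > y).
1. deg p = 3. The shape is more complex than any degree-2 curve.
2. Against the integer gridlines: it crosses the y-axis at the gridline y = 0; it meets the x-axis at x = 0 (among the integer gridlines).
3. The integer polynomial consistent with all of this is the stated p.

x^3 - y^3 + 3*y^2 + 2*y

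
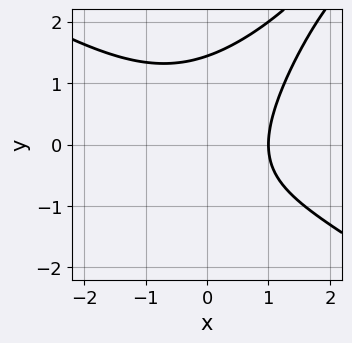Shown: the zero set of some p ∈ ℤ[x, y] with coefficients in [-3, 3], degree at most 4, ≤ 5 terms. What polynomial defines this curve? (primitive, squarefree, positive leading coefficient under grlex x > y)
x^3 - 2*x*y^2 + y^3 + 2*x - 3

1. deg p = 3. A generic line meets the curve in up to 3 points.
2. From the axis intercepts and sections: it meets the x-axis at x = 1 (among the integer gridlines).
3. These observations pin down the coefficients.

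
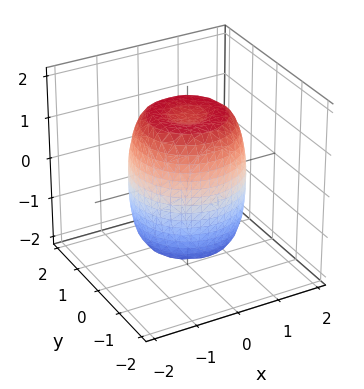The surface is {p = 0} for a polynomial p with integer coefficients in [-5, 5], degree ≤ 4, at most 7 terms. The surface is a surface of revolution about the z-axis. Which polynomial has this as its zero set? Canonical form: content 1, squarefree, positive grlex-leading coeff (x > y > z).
2*x^4 + 4*x^2*y^2 + 2*y^4 - 2*x^2 - 2*y^2 + z^2 - 2

1. deg p = 4. No degree-3 surface has this shape.
2. By symmetry, the z-axis is an axis of rotation, so x and y enter only as x² + y².
3. From the visible intercepts: a circular section at z = 1 has radius between 1 and 2.
4. Together with the visible shape, these determine p as stated.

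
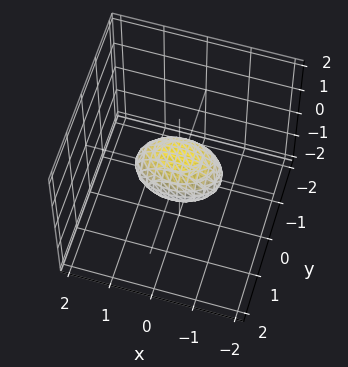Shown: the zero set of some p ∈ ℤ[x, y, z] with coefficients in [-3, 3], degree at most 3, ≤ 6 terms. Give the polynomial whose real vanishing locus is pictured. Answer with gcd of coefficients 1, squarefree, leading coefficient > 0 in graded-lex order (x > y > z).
x^2 + 2*y^2 + 2*z^2 - 1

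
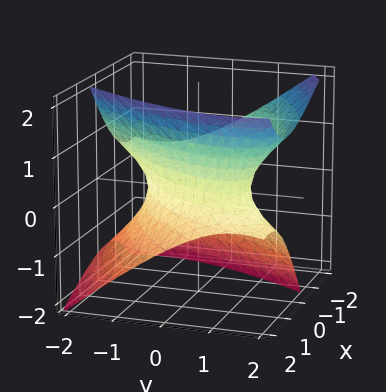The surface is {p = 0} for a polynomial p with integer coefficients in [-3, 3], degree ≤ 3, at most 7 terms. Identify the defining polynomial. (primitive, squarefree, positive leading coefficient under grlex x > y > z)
2*x^2 - 3*x*y + 3*x*z + 2*y^2 - 3*z^2 - 2

(a) Degree: the shape is more complex than any degree-1 surface, so deg p = 2.
(b) Checking where it meets the axes: among the integer gridlines, it crosses the y-axis at y ∈ {-1, 1}; no z-intercept at any integer in the box; among the integer gridlines, it crosses the x-axis at x ∈ {-1, 1}.
(c) Putting this together gives p.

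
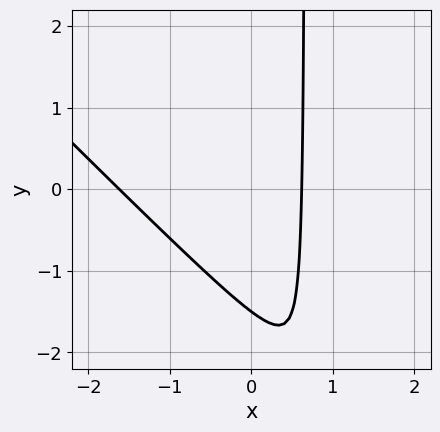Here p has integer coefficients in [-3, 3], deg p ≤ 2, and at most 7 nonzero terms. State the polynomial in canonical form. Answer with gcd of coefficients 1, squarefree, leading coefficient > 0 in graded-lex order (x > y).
3*x^2 + 3*x*y + 3*x - 2*y - 3

First, degree: a generic line meets the curve in up to 2 points, so deg p = 2.
Finally, putting this together gives p.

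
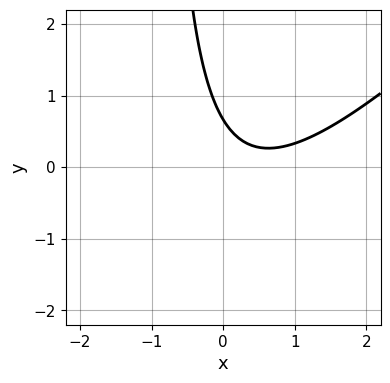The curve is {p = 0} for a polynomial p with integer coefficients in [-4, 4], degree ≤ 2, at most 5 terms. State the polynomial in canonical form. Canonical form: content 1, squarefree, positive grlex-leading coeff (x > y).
3*x^2 - 3*x*y - 3*x - 3*y + 2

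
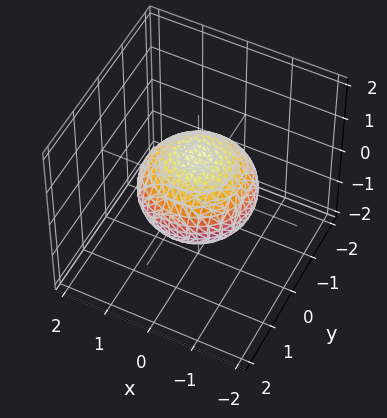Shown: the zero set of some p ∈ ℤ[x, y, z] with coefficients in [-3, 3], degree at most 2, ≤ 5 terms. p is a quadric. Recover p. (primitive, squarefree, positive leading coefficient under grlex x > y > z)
First, deg p = 2.
Next, symmetries: it's symmetric under z → −z, forcing even powers of z; rotational symmetry about the z-axis ⇒ p depends on x, y only through x² + y².
Next, observable constraints: a circular section at z = 0 has radius between 1 and 2; the z-axis gridline crossings are at z ∈ {-1, 1}.
Finally, fitting integer coefficients to these (and the overall shape) gives p.

2*x^2 + 2*y^2 + 3*z^2 - 3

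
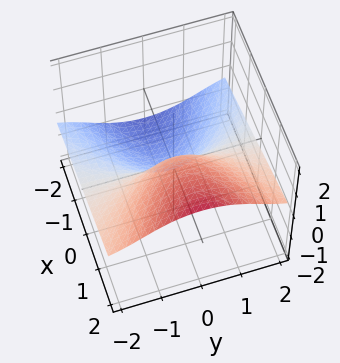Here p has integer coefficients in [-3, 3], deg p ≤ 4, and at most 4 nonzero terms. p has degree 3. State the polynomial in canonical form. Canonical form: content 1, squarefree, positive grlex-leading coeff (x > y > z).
First, deg p = 3. No degree-2 surface has this shape.
Next, reading off the gridlines: the visible y-axis segment lies entirely on the surface; it crosses the z-axis at the gridline z = 0.
Finally, fitting integer coefficients to these (and the overall shape) gives p.

y^2*z + z^3 - x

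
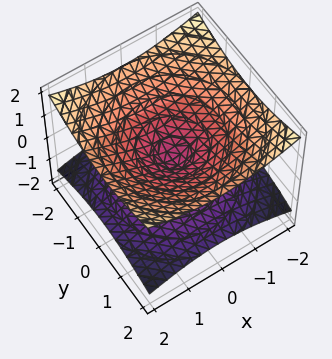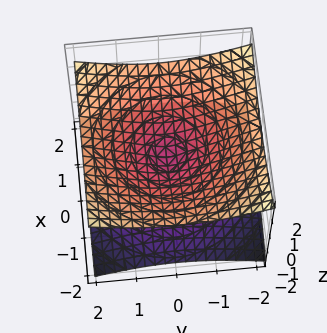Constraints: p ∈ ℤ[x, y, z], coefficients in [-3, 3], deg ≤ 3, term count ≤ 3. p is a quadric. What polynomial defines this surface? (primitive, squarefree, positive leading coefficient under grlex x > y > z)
First, degree: two nappes meeting at a single point; a quadric, so deg p = 2.
Next, symmetries: it's symmetric under z → −z, forcing even powers of z; rotational symmetry about the z-axis ⇒ p depends on x, y only through x² + y².
Then, against the integer gridlines: it meets the z-axis at z = 0 (among the integer gridlines); a circular section at z = 1 has radius between 1 and 2.
Finally, solving for integer coefficients yields p as stated.

x^2 + y^2 - 3*z^2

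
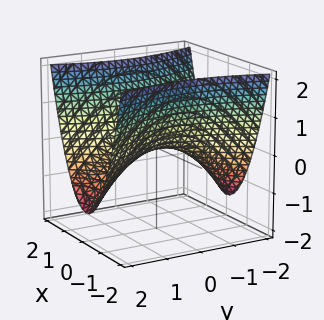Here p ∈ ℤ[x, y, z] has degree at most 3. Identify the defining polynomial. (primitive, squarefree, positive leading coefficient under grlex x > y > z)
3*x^2 - y^2 - 3*z

(a) Degree: a hyperbolic paraboloid; a quadric, so deg p = 2.
(b) Symmetries: the x ↦ −x reflection is a symmetry, so x appears only in even powers; the y ↦ −y reflection is a symmetry, so y appears only in even powers.
(c) Observable constraints: it crosses the x-axis at the gridline x = 0; it meets the y-axis at y = 0 (among the integer gridlines); it meets the z-axis at z = 0 (among the integer gridlines).
(d) Putting this together gives p.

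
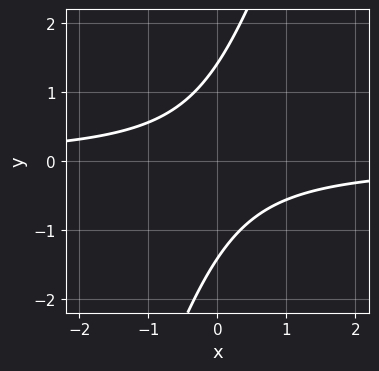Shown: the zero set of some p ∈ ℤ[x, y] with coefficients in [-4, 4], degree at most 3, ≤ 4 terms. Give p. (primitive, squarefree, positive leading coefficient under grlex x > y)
(a) Degree: a generic line meets the curve in up to 2 points, so deg p = 2.
(b) Observable constraints: no x-intercept at any integer in the box.
(c) Solving for integer coefficients yields p as stated.

3*x*y - y^2 + 2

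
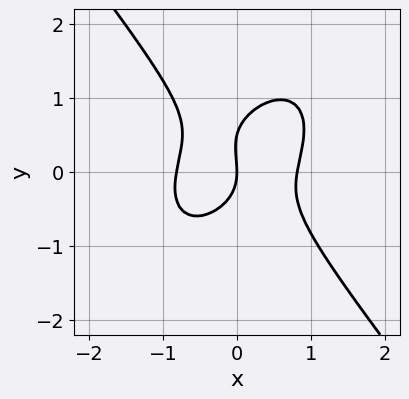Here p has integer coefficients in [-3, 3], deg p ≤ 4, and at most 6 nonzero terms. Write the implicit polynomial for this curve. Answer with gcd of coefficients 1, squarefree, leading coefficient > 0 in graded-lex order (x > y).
1. deg p = 3. The shape is more complex than any degree-2 curve.
2. Checking where it meets the axes: it crosses the y-axis at the gridline y = 0; one x-axis crossing is at x = 0.
3. Fitting integer coefficients to these (and the overall shape) gives p.

3*x^3 - x^2*y + 2*y^3 - y^2 - 2*x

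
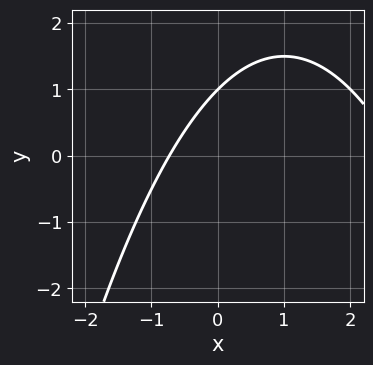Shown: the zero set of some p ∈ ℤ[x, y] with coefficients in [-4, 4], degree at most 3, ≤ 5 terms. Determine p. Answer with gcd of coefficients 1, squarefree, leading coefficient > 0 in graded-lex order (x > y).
First, deg p = 2. A generic line meets the curve in up to 2 points.
Then, from the axis intercepts and sections: one y-axis crossing is at y = 1.
Finally, fitting integer coefficients to these (and the overall shape) gives p.

x^2 - 2*x + 2*y - 2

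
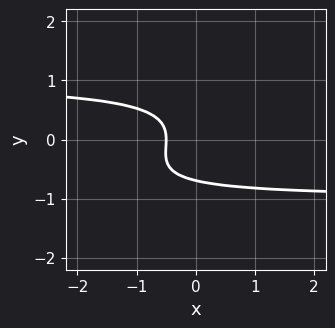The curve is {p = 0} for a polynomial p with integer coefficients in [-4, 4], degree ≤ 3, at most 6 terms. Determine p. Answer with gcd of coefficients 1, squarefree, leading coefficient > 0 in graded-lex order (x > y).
deg p = 3.
Matching integer coefficients to the picture gives p.

2*x*y^2 - 3*y^3 - 2*x - 1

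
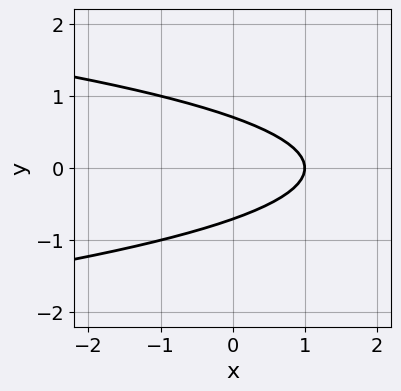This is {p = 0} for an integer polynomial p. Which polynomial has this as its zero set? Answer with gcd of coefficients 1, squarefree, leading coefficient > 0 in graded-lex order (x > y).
1. Degree: the shape is more complex than any degree-1 curve, so deg p = 2.
2. Symmetries: it's symmetric under y → −y, forcing even powers of y.
3. Checking where it meets the axes: it meets the x-axis at x = 1 (among the integer gridlines).
4. Fitting integer coefficients to these (and the overall shape) gives p.

2*y^2 + x - 1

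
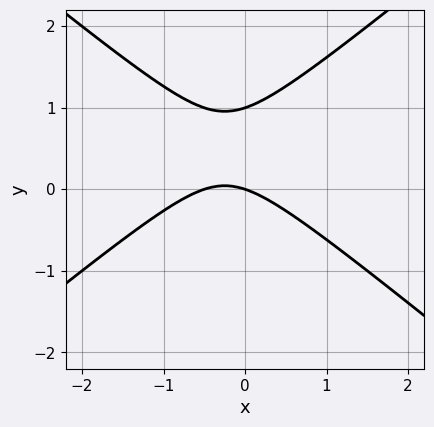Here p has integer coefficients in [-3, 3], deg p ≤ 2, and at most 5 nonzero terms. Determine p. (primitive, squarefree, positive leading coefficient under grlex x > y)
2*x^2 - 3*y^2 + x + 3*y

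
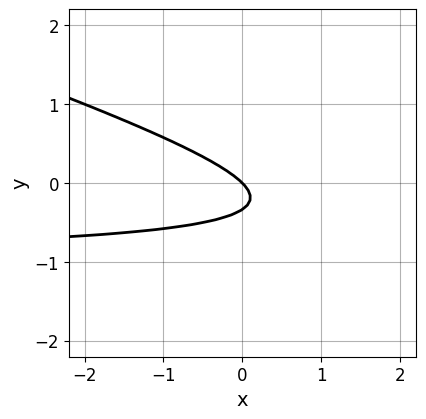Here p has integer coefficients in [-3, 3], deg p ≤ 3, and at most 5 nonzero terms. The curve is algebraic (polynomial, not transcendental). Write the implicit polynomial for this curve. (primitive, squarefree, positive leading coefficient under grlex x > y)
(a) deg p = 2. A generic line meets the curve in up to 2 points.
(b) From the axis intercepts and sections: it meets the x-axis at x = 0 (among the integer gridlines); one y-axis crossing is at y = 0.
(c) The integer polynomial consistent with all of this is the stated p.

x*y + 3*y^2 + x + y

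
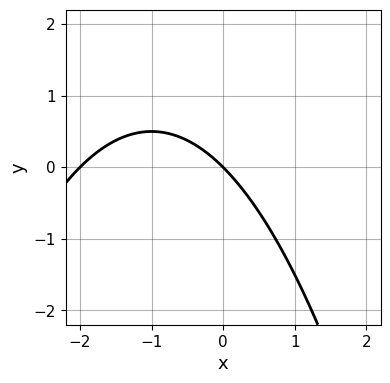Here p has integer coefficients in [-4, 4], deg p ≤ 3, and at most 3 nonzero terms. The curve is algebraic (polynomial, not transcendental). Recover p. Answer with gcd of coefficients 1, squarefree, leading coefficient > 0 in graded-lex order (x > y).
x^2 + 2*x + 2*y

(a) Degree: a generic line meets the curve in up to 2 points, so deg p = 2.
(b) Against the integer gridlines: it meets the y-axis at y = 0 (among the integer gridlines); the x-axis gridline crossings are at x ∈ {-2, 0}.
(c) The integer polynomial consistent with all of this is the stated p.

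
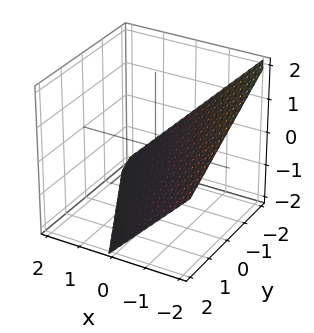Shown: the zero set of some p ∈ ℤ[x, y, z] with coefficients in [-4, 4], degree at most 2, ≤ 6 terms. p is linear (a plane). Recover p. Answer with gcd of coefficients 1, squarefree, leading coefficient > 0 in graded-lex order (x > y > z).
deg p = 1. The surface is flat (a plane).
Reading off the gridlines: one y-axis crossing is at y = -2; it meets the z-axis at z = -1 (among the integer gridlines); it crosses the x-axis at the gridline x = -1.
These observations pin down the coefficients.

2*x + y + 2*z + 2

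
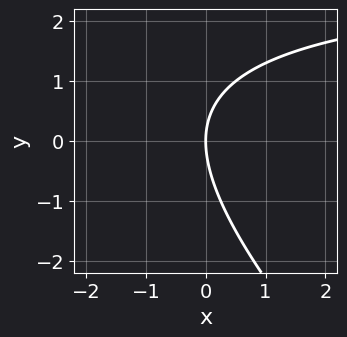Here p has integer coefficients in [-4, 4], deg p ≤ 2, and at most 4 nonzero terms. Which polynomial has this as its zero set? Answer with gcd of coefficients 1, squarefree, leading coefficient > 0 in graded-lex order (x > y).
First, deg p = 2.
Next, checking where it meets the axes: it crosses the x-axis at the gridline x = 0; one y-axis crossing is at y = 0.
Finally, these observations pin down the coefficients.

x*y + y^2 - 3*x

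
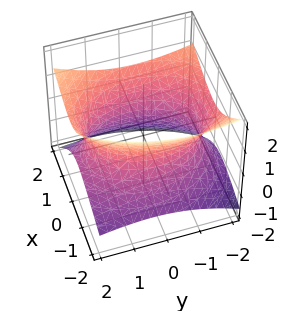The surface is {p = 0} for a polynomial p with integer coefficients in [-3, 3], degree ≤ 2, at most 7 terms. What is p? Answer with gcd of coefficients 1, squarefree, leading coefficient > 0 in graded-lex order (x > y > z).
deg p = 2. A generic line meets the surface in up to 2 points.
Reading off the gridlines: no z-intercept at any integer in the box.
Putting this together gives p.

2*x^2 - 2*x*z + y^2 + y*z - 3*z^2 - 3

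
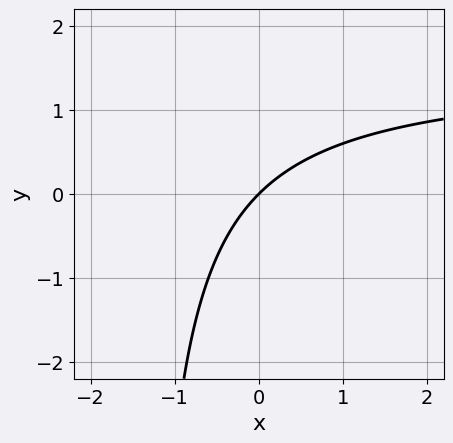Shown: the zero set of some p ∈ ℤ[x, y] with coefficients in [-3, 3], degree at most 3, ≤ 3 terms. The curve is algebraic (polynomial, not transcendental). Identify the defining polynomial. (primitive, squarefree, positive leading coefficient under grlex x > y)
2*x*y - 3*x + 3*y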